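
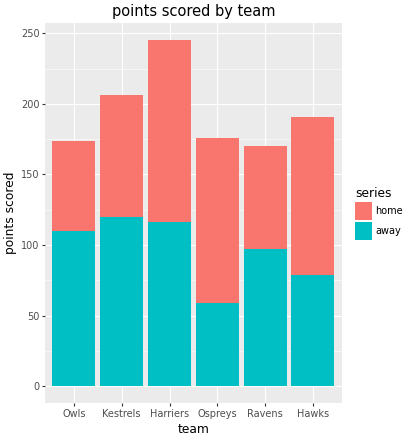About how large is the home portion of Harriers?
home top ≈ 250, bottom ≈ 125; segment ≈ 125.

≈ 125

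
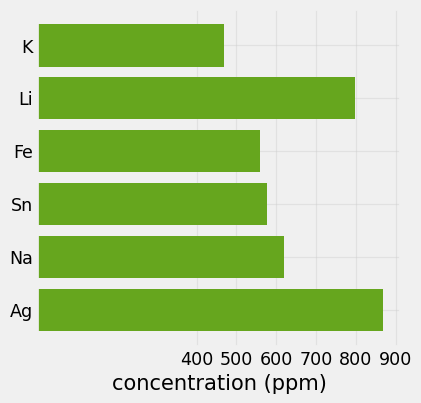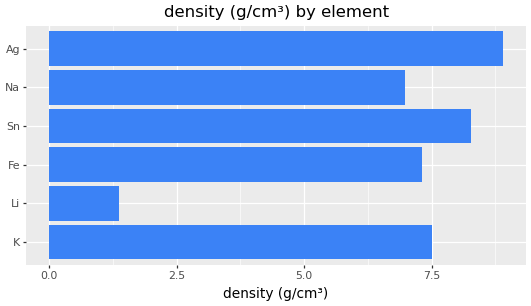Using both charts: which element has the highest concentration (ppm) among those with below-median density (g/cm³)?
Li

Chart 2 median density (g/cm³) ≈ 7; below-median elements: Li, Fe, Na. Among those, Li has the highest concentration (ppm) (≈ 800).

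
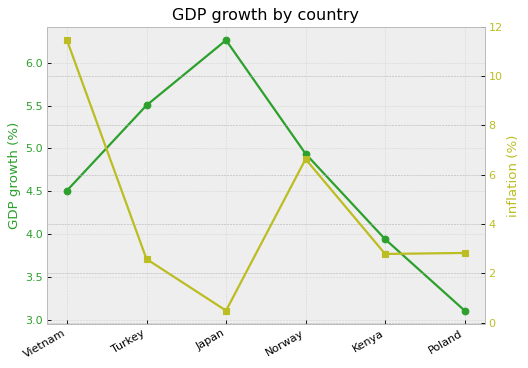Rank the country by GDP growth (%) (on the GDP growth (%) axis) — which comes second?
Turkey

Top 3 (on the GDP growth (%) axis): Japan ≈ 6.5, Turkey ≈ 5.5, Norway ≈ 5.0.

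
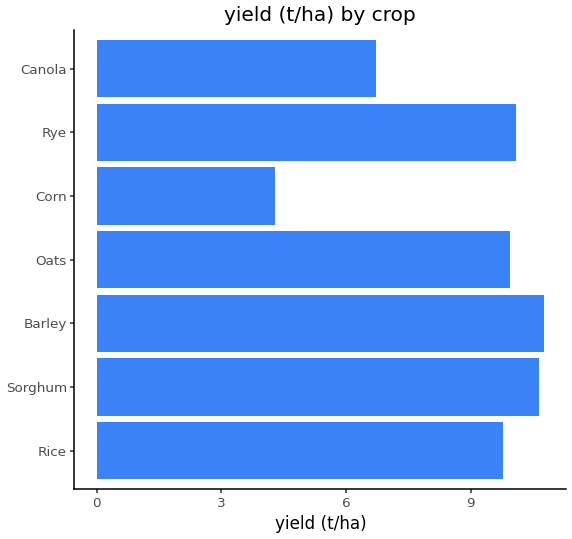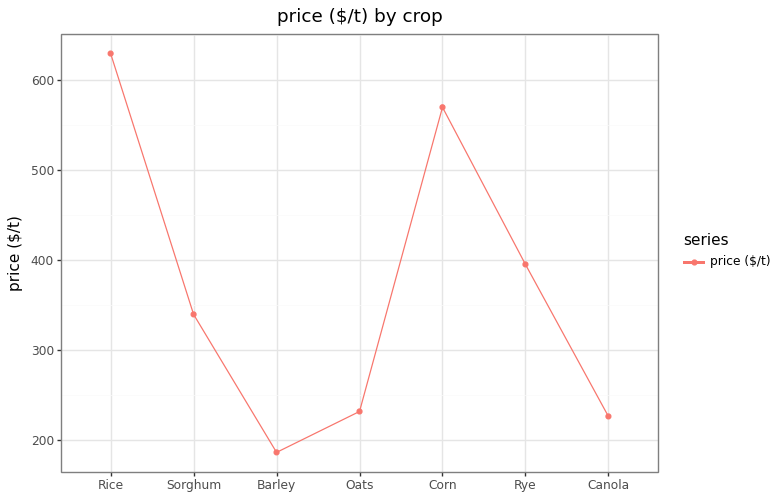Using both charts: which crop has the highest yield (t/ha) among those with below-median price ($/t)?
Chart 2 median price ($/t) ≈ 300; below-median crops: Barley, Oats, Canola. Among those, Barley has the highest yield (t/ha) (≈ 11).

Barley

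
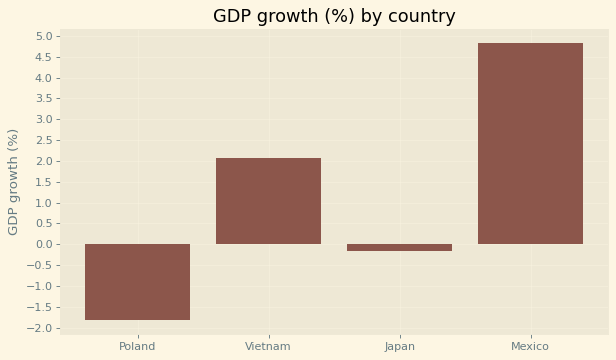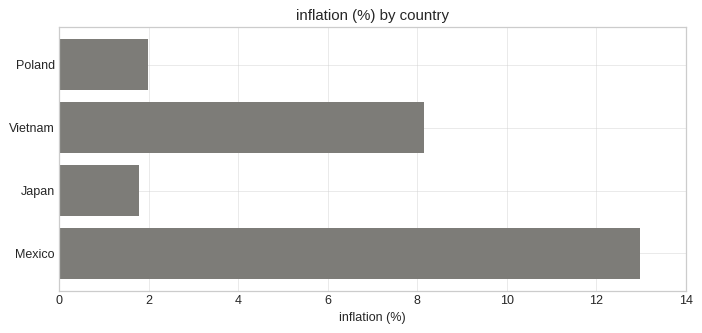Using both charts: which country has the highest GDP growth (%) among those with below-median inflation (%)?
Japan

Chart 2 median inflation (%) ≈ 6; below-median countries: Poland, Japan. Among those, Japan has the highest GDP growth (%) (≈ 0).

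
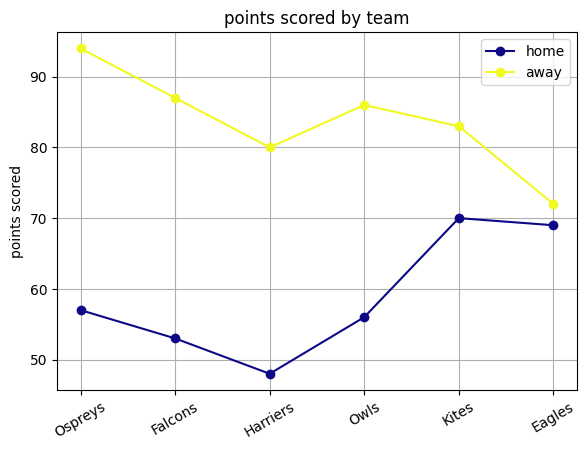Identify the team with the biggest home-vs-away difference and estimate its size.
Ospreys, ≈ 40

Ospreys: home ≈ 55, away ≈ 95 → gap ≈ 40. Next-largest (Falcons) is only ≈ 30.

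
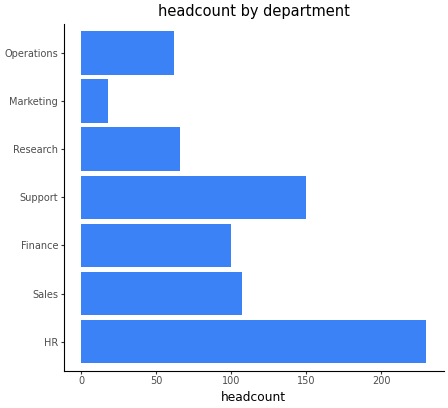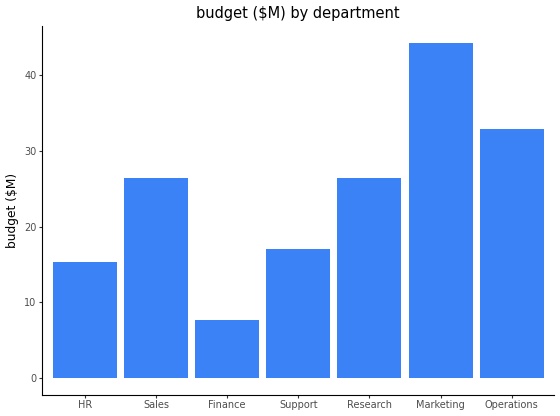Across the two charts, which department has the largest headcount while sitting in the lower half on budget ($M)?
Chart 2 median budget ($M) ≈ 25; below-median departments: HR, Finance, Support. Among those, HR has the highest headcount (≈ 225).

HR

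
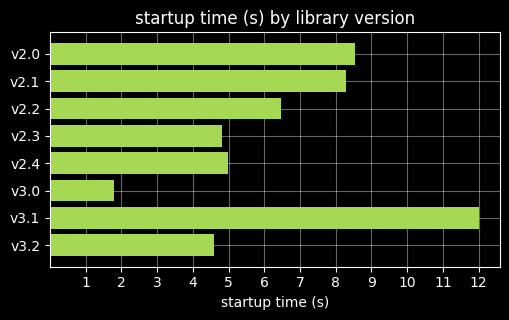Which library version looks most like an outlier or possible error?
v3.1

v3.1 ≈ 12; the rest sit between ≈ 2 and ≈ 9.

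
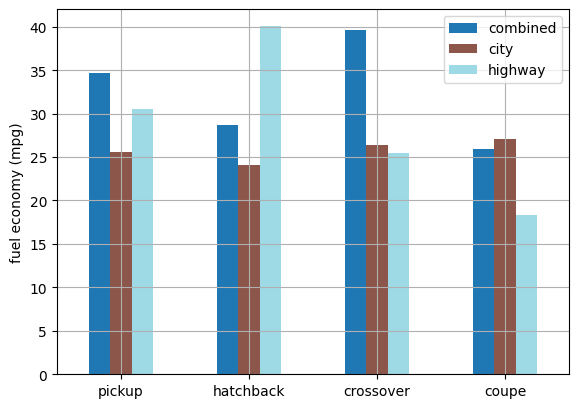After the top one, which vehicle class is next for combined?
pickup

Top 3 for combined: crossover ≈ 40, pickup ≈ 35, hatchback ≈ 30.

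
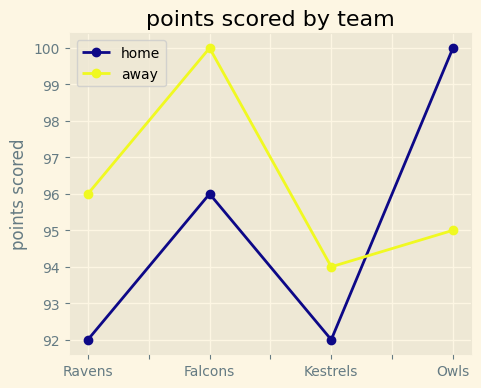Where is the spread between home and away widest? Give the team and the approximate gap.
Owls: home ≈ 100, away ≈ 95 → gap ≈ 5. Next-largest (Falcons) is only ≈ 4.

Owls, ≈ 5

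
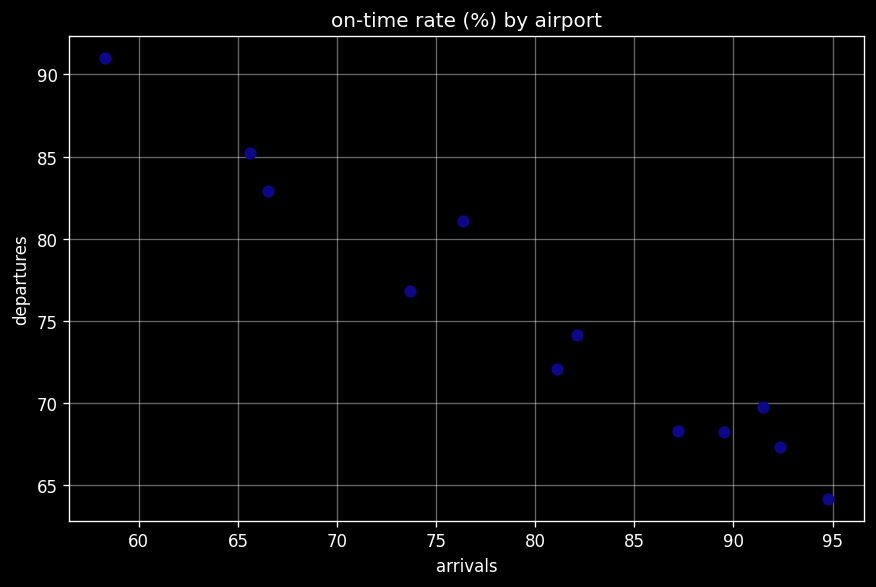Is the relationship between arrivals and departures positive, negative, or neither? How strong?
Points are negatively correlated; strong (|r| ≈ 1.0).

negative, strong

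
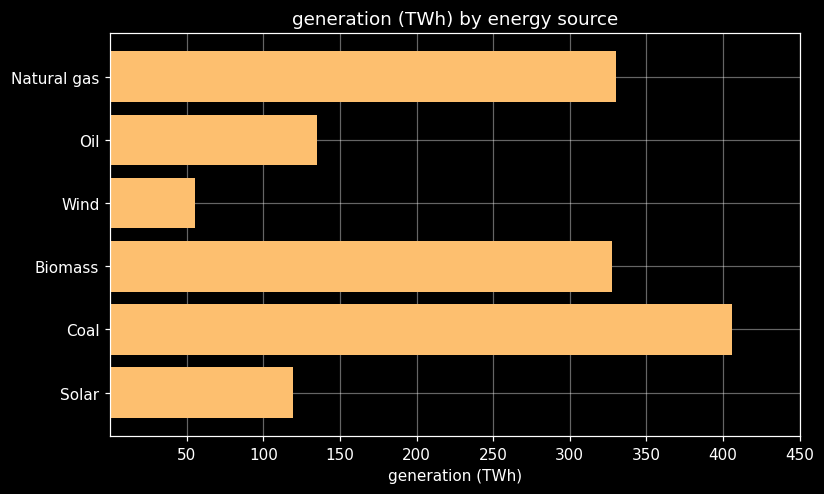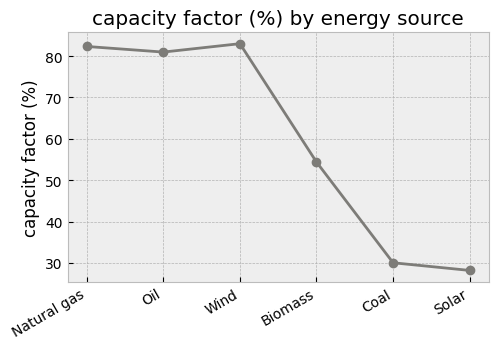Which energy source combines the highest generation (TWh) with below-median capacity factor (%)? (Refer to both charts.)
Coal

Chart 2 median capacity factor (%) ≈ 70; below-median energy sources: Biomass, Coal, Solar. Among those, Coal has the highest generation (TWh) (≈ 400).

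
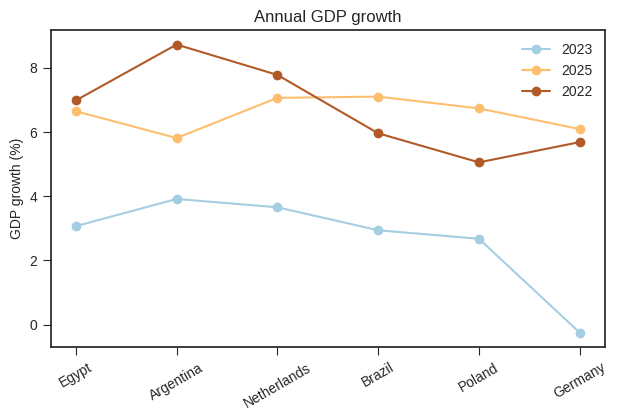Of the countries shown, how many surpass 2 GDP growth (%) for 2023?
Above 2: Egypt, Argentina, Netherlands, Brazil, Poland.

5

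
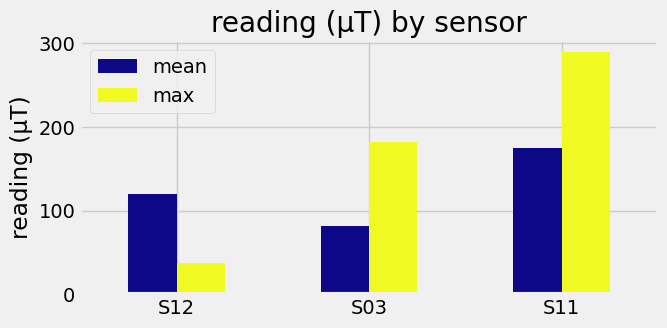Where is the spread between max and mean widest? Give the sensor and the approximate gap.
S11: max ≈ 300, mean ≈ 175 → gap ≈ 125. Next-largest (S03) is only ≈ 100.

S11, ≈ 125 µT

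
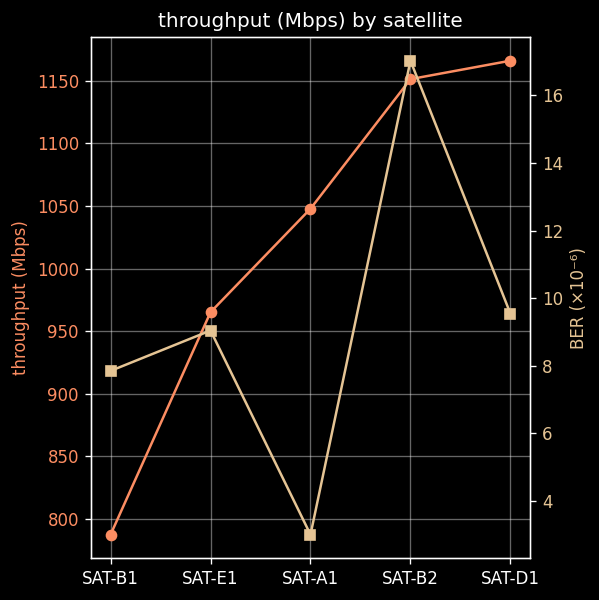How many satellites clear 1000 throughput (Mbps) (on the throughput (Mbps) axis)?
Above 1000: SAT-A1, SAT-B2, SAT-D1.

3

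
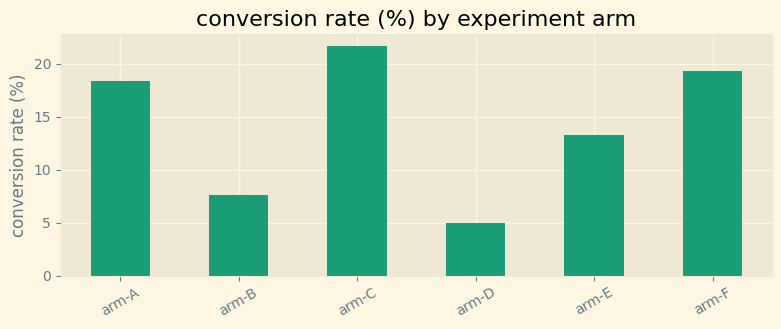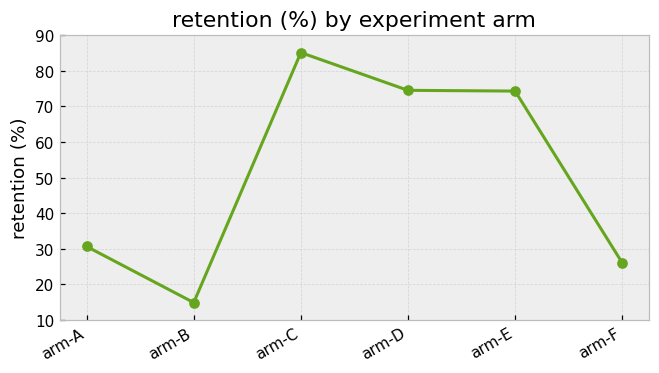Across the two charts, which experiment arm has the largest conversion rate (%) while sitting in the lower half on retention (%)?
Chart 2 median retention (%) ≈ 50; below-median experiment arms: arm-A, arm-B, arm-F. Among those, arm-F has the highest conversion rate (%) (≈ 20).

arm-F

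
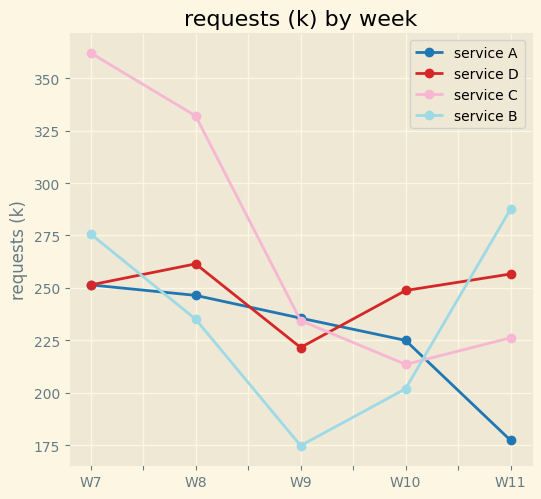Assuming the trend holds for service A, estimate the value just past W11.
≈ 150

Last three: 240, 220, 180 → slope ≈ -30/step → next ≈ 150.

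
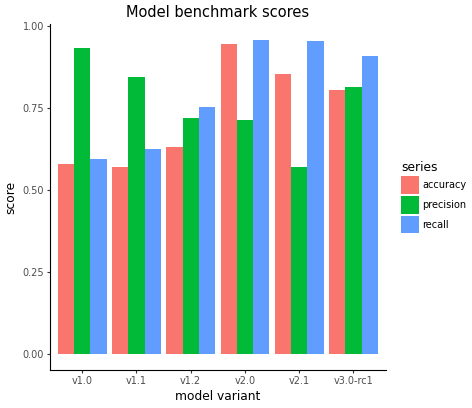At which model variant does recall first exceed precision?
v1.1: recall ≈ 0.6 vs precision ≈ 0.8 (not yet); v1.2: recall ≈ 0.8 vs precision ≈ 0.7 (first crossover).

v1.2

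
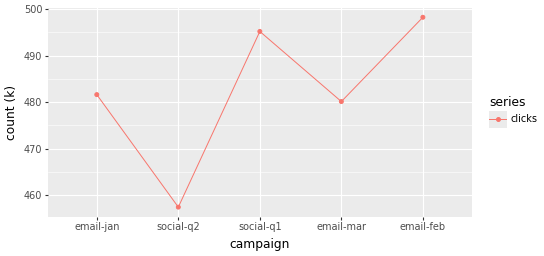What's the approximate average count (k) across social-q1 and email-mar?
≈ 488

(495 + 480) / 2 ≈ 488.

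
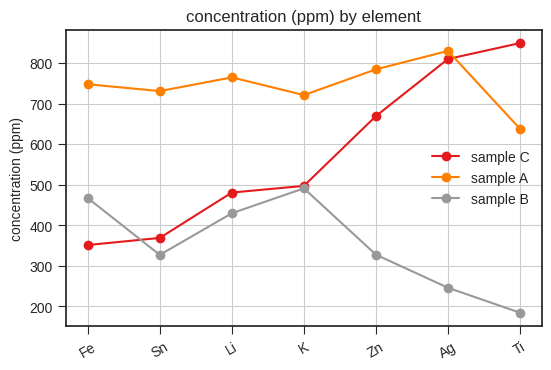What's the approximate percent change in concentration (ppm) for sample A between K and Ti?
K ≈ 700, Ti ≈ 600; (600 − 700) / 700 ≈ -14.3%.

≈ -14.3%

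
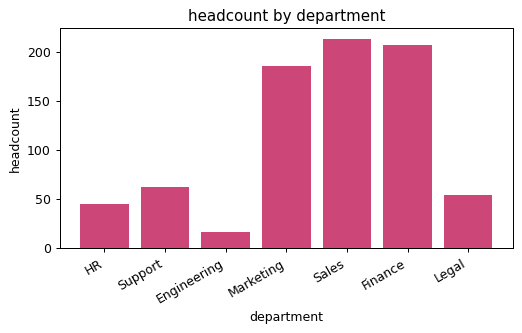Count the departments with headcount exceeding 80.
3

Above 80: Marketing, Sales, Finance.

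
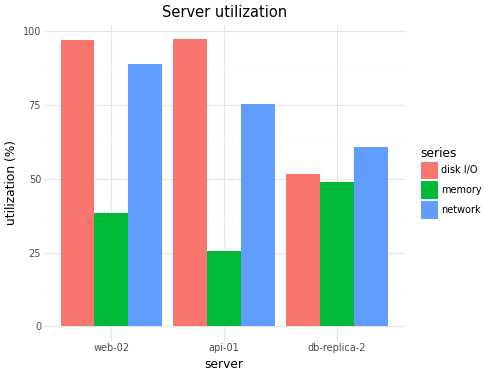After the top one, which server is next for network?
api-01

Top 3 for network: web-02 ≈ 90, api-01 ≈ 80, db-replica-2 ≈ 60.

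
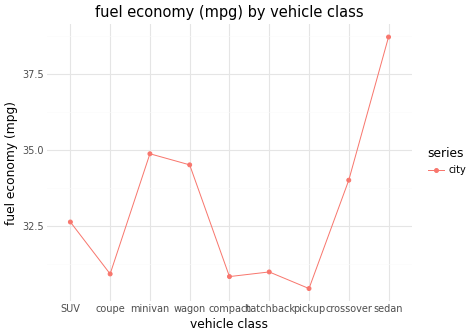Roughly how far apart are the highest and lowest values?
≈ 9

Max sedan ≈ 39, min pickup ≈ 30; range ≈ 9.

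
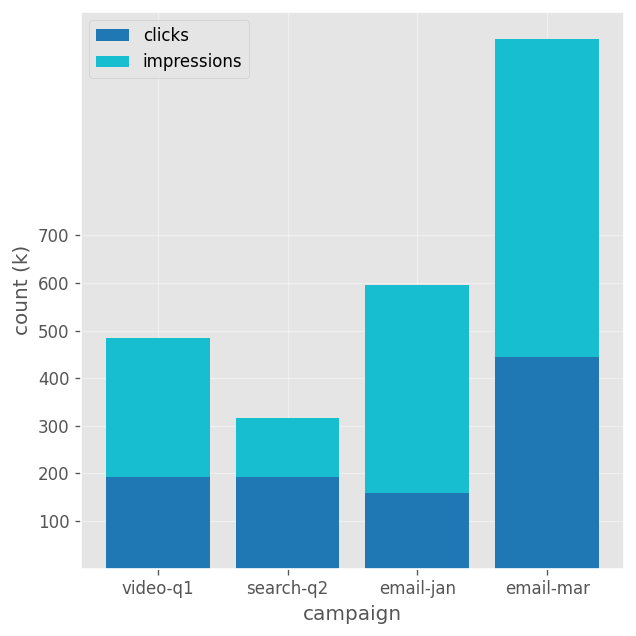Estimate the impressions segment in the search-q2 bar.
impressions top ≈ 300, bottom ≈ 200; segment ≈ 100.

≈ 100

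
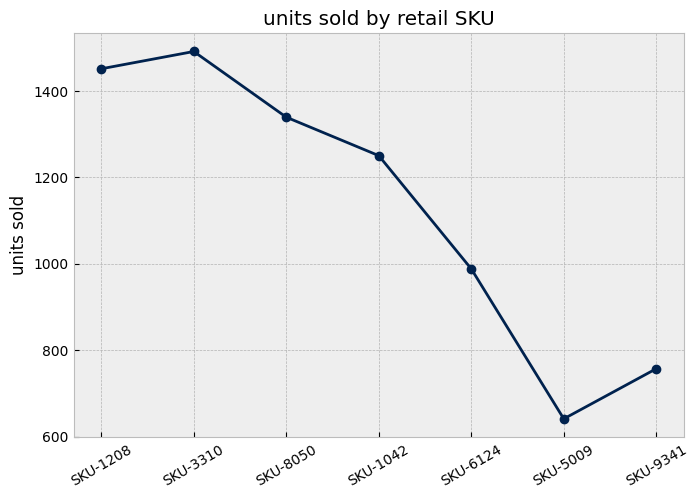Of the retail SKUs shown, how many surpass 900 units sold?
5

Above 900: SKU-1208, SKU-3310, SKU-8050, SKU-1042, SKU-6124.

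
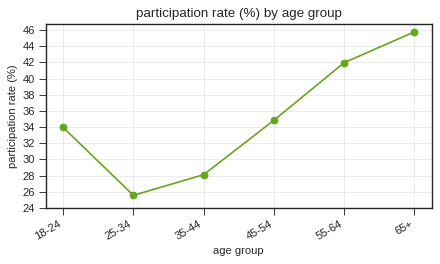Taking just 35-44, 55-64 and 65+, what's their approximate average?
(28 + 42 + 46) / 3 ≈ 39.

≈ 39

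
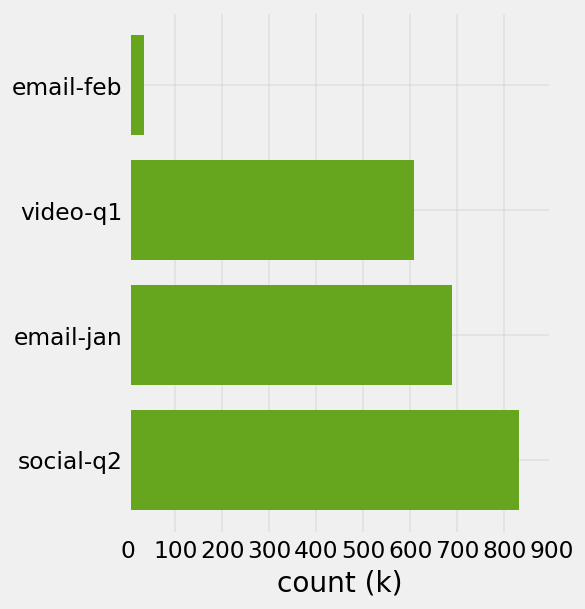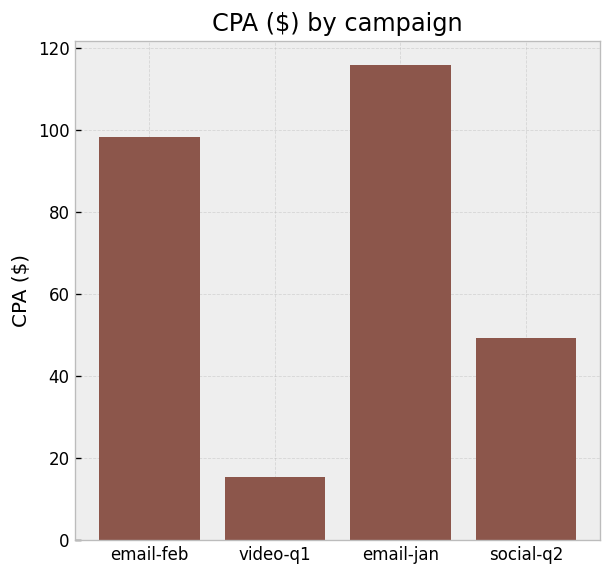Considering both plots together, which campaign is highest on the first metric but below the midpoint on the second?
Chart 2 median CPA ($) ≈ 80; below-median campaigns: video-q1, social-q2. Among those, social-q2 has the highest count (k) (≈ 800).

social-q2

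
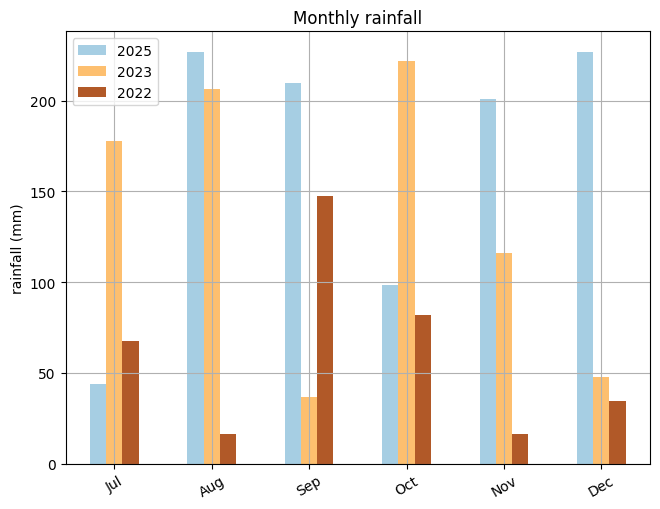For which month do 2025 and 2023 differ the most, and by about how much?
Dec, ≈ 180 mm

Dec: 2025 ≈ 220, 2023 ≈ 40 → gap ≈ 180. Next-largest (Sep) is only ≈ 160.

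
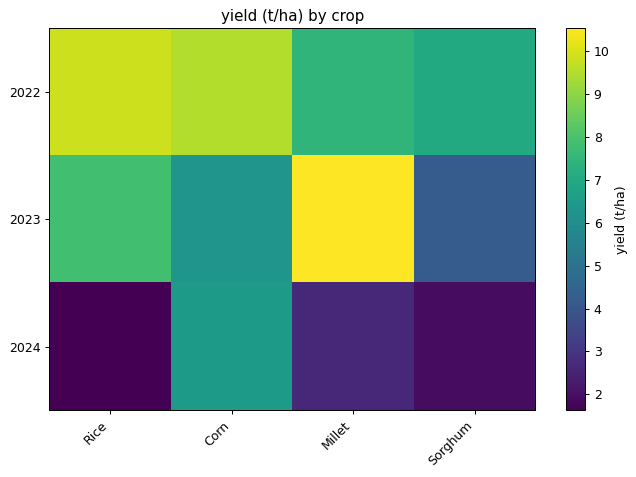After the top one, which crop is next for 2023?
Rice

Top 3 for 2023: Millet ≈ 11, Rice ≈ 8, Corn ≈ 6.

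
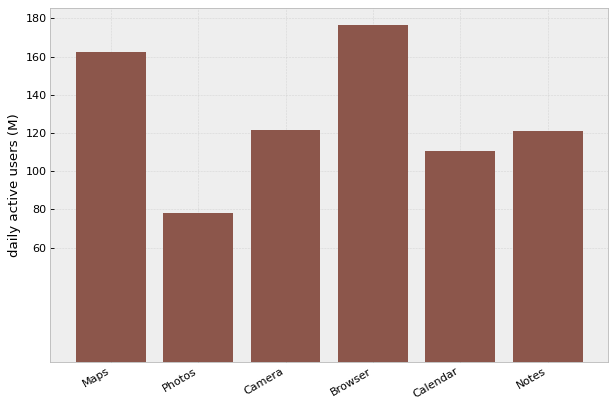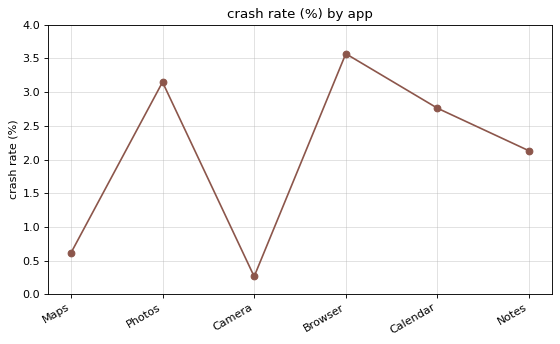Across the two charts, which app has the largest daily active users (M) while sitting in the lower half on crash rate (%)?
Chart 2 median crash rate (%) ≈ 2.5; below-median apps: Maps, Camera, Notes. Among those, Maps has the highest daily active users (M) (≈ 160).

Maps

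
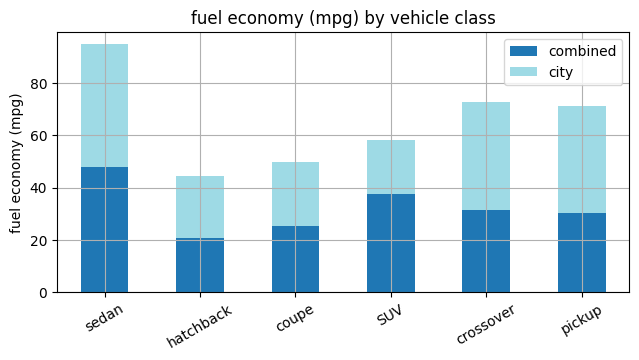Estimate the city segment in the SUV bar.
≈ 20

city top ≈ 60, bottom ≈ 40; segment ≈ 20.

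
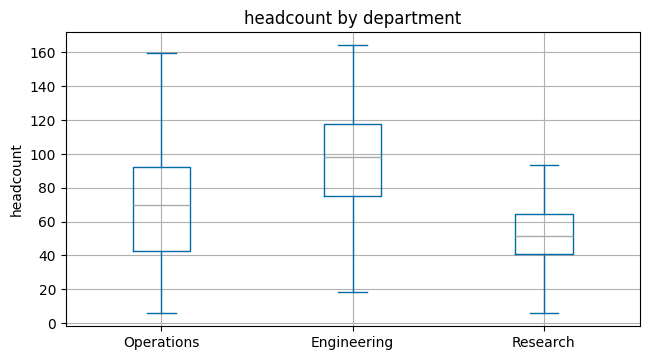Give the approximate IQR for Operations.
≈ 45

Q3 ≈ 90, Q1 ≈ 45; IQR ≈ 45.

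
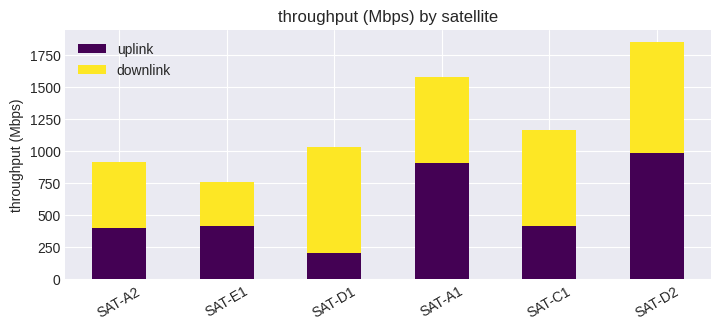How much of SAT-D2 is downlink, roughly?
downlink top ≈ 1800, bottom ≈ 1000; segment ≈ 800.

≈ 800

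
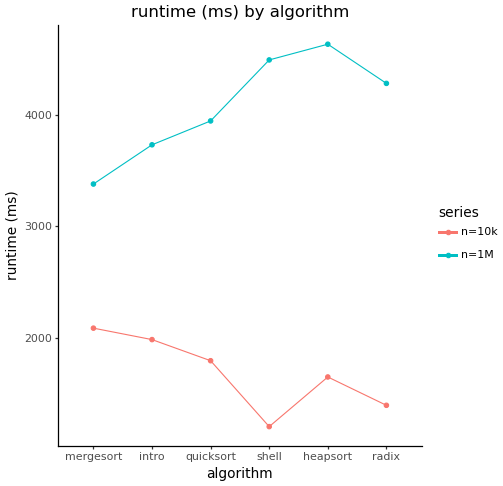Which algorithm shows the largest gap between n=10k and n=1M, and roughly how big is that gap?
shell, ≈ 3500 ms

shell: n=10k ≈ 1000, n=1M ≈ 4500 → gap ≈ 3500. Next-largest (heapsort) is only ≈ 3000.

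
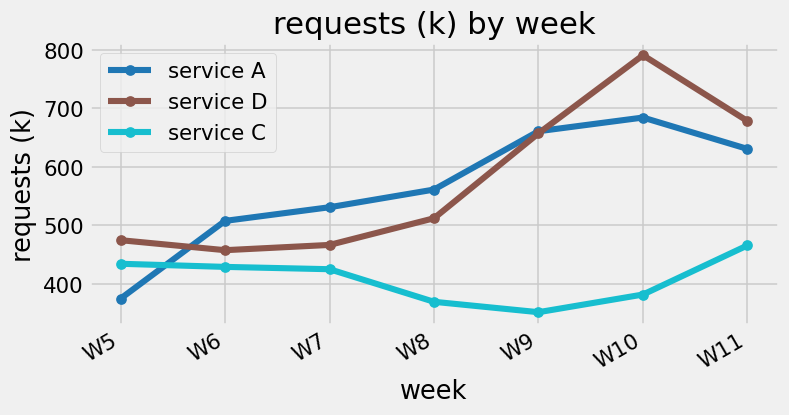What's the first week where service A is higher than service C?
W5: service A ≈ 350 vs service C ≈ 450 (not yet); W6: service A ≈ 500 vs service C ≈ 450 (first crossover).

W6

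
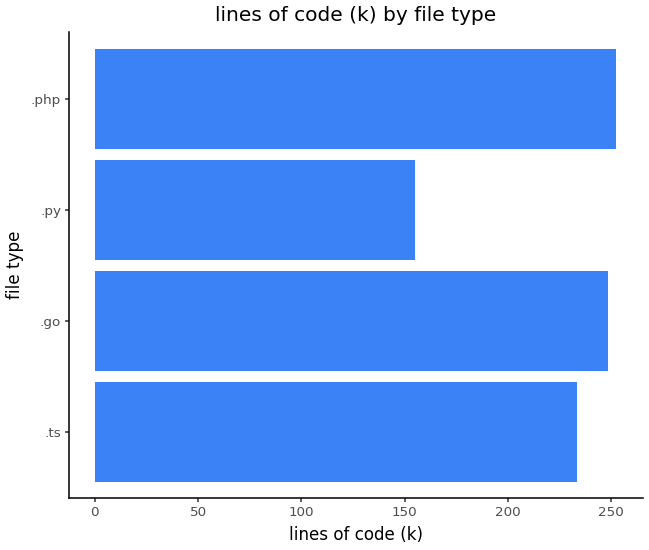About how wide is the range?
Max .php ≈ 250, min .py ≈ 150; range ≈ 100.

≈ 100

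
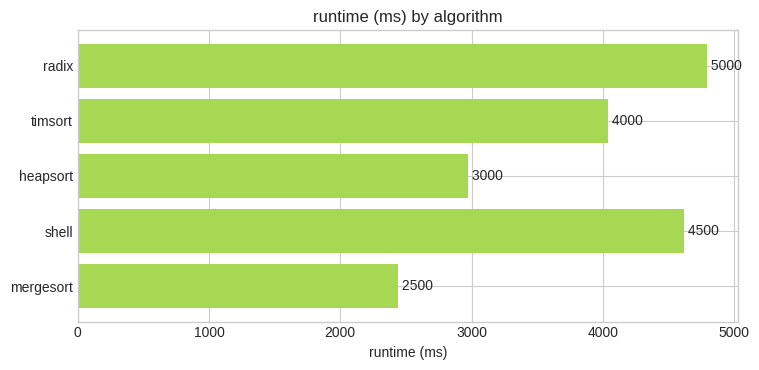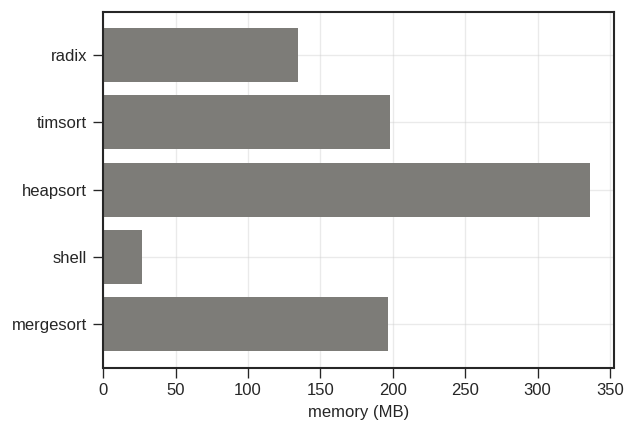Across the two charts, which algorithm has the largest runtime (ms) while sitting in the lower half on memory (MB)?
radix

Chart 2 median memory (MB) ≈ 200; below-median algorithms: radix, shell. Among those, radix has the highest runtime (ms) (≈ 5000).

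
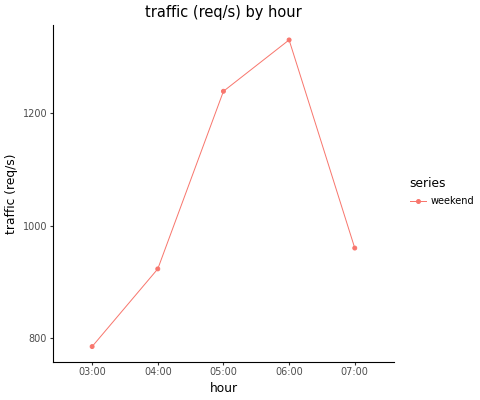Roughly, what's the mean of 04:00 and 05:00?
(900 + 1250) / 2 ≈ 1075.

≈ 1075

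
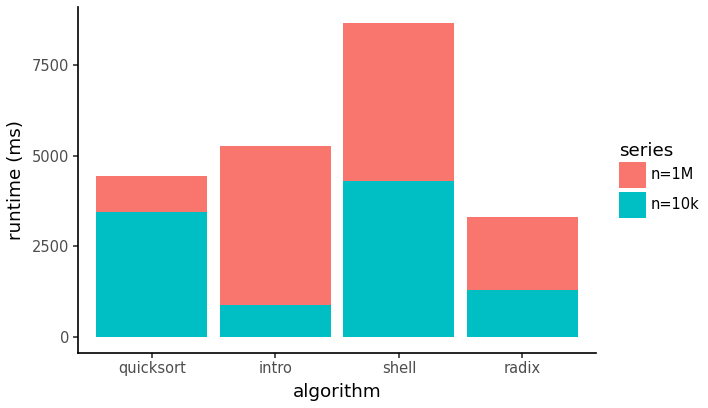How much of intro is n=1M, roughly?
≈ 4000

n=1M top ≈ 5000, bottom ≈ 1000; segment ≈ 4000.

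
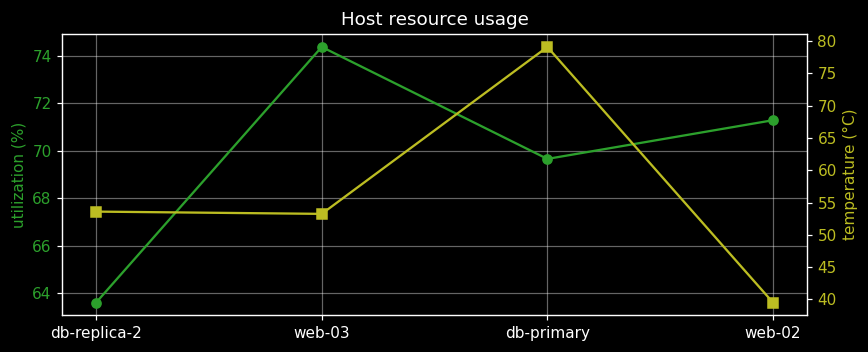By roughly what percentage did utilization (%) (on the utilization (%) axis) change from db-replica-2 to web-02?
db-replica-2 ≈ 64, web-02 ≈ 71; (71 − 64) / 64 ≈ +10.9%.

≈ +10.9%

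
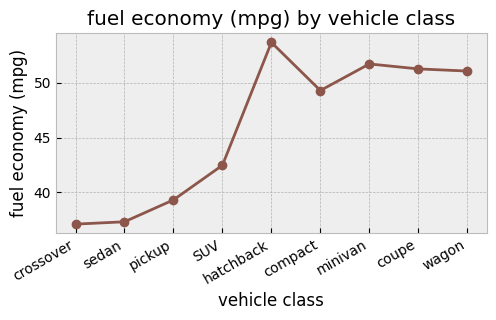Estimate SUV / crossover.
SUV ≈ 42, crossover ≈ 38; 42/38 ≈ 1.11.

≈ 1.11×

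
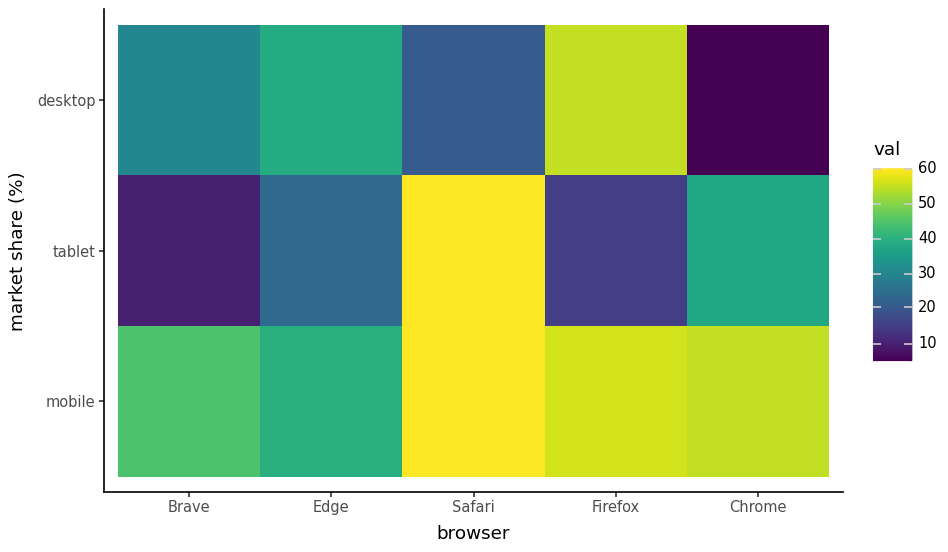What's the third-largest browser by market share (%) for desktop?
Brave

Top 4 for desktop: Firefox ≈ 55, Edge ≈ 40, Brave ≈ 30, Safari ≈ 20.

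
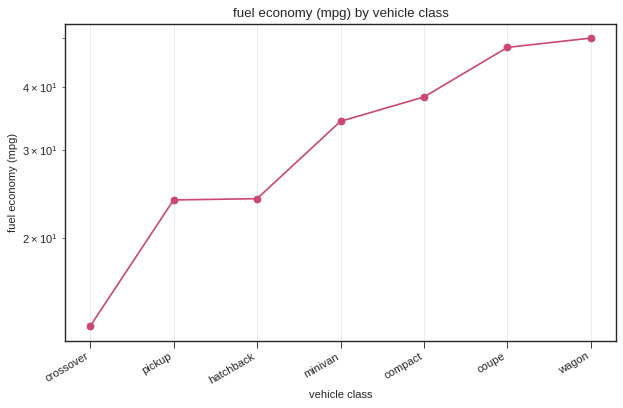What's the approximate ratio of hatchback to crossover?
hatchback ≈ 25, crossover ≈ 15; 25/15 ≈ 1.67.

≈ 1.67×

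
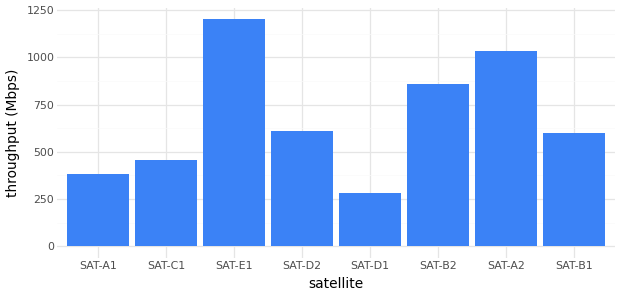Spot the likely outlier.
SAT-E1 ≈ 1200; the rest sit between ≈ 300 and ≈ 1000.

SAT-E1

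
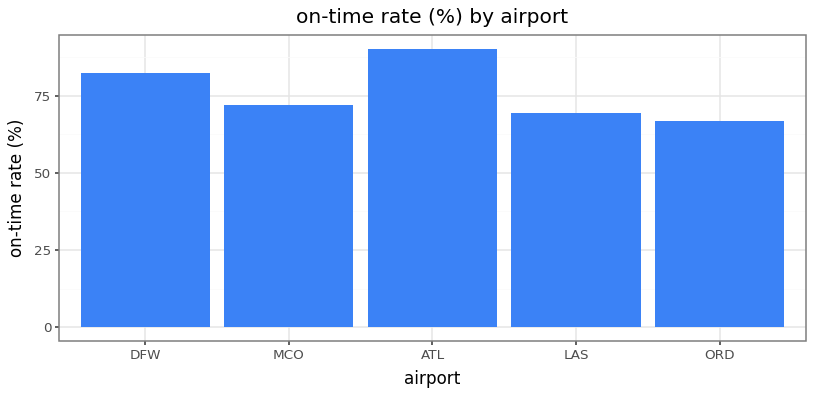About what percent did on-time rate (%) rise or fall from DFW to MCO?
≈ -12.5%

DFW ≈ 80, MCO ≈ 70; (70 − 80) / 80 ≈ -12.5%.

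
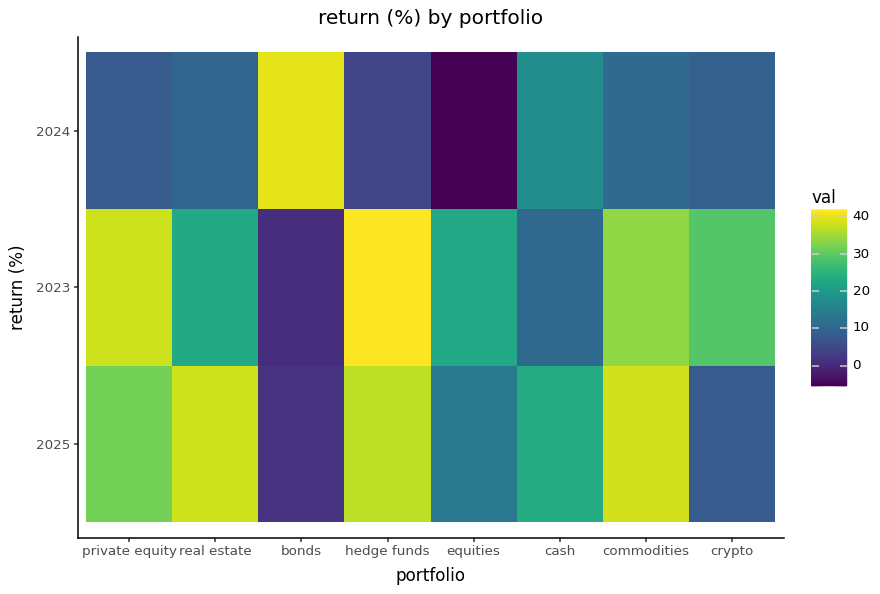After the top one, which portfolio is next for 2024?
cash

Top 3 for 2024: bonds ≈ 40, cash ≈ 20, commodities ≈ 10.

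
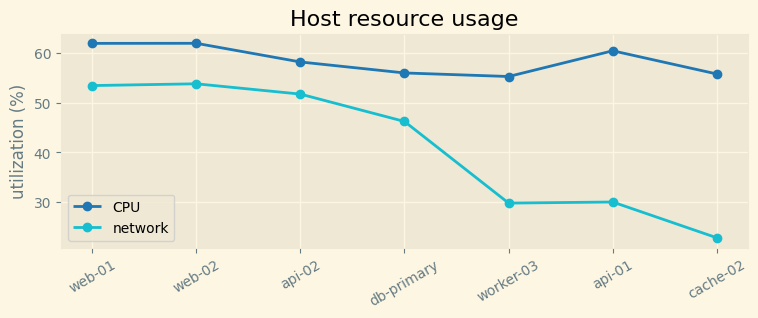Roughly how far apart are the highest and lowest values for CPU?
≈ 5

Max web-02 ≈ 60, min worker-03 ≈ 55; range ≈ 5.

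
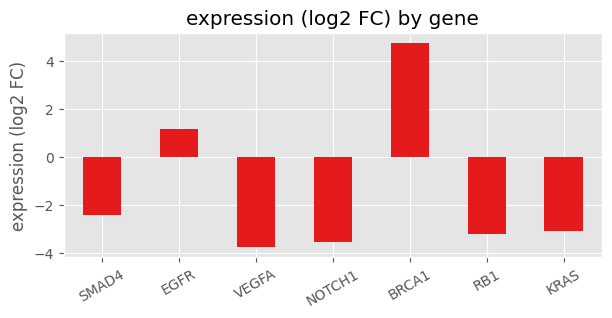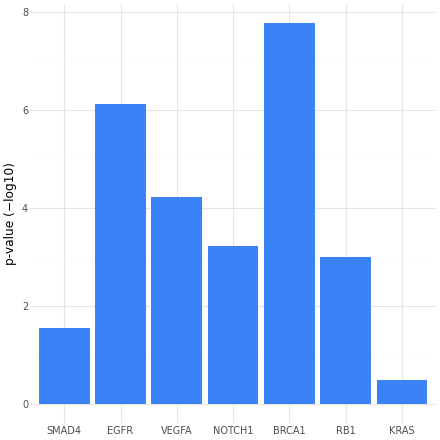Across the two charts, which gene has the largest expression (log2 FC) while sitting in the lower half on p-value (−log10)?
SMAD4

Chart 2 median p-value (−log10) ≈ 3; below-median genes: SMAD4, RB1, KRAS. Among those, SMAD4 has the highest expression (log2 FC) (≈ -2.5).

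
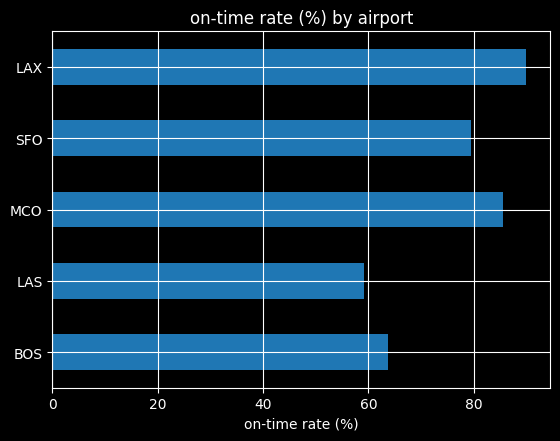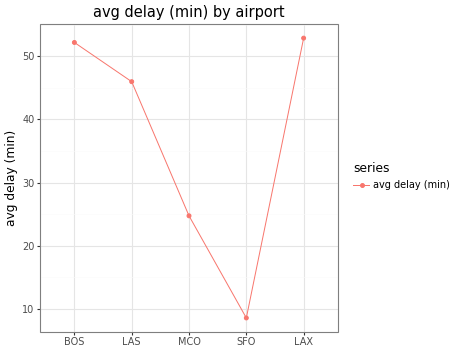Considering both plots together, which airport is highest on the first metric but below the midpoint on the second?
MCO

Chart 2 median avg delay (min) ≈ 45; below-median airports: MCO, SFO. Among those, MCO has the highest on-time rate (%) (≈ 90).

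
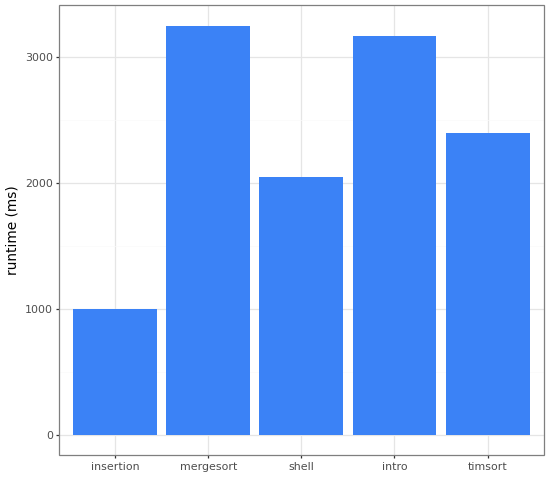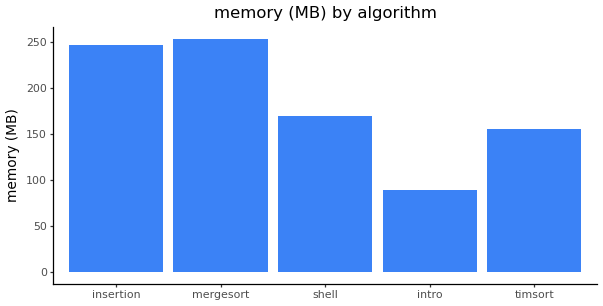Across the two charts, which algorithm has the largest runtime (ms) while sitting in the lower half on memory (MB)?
intro

Chart 2 median memory (MB) ≈ 175; below-median algorithms: intro, timsort. Among those, intro has the highest runtime (ms) (≈ 3000).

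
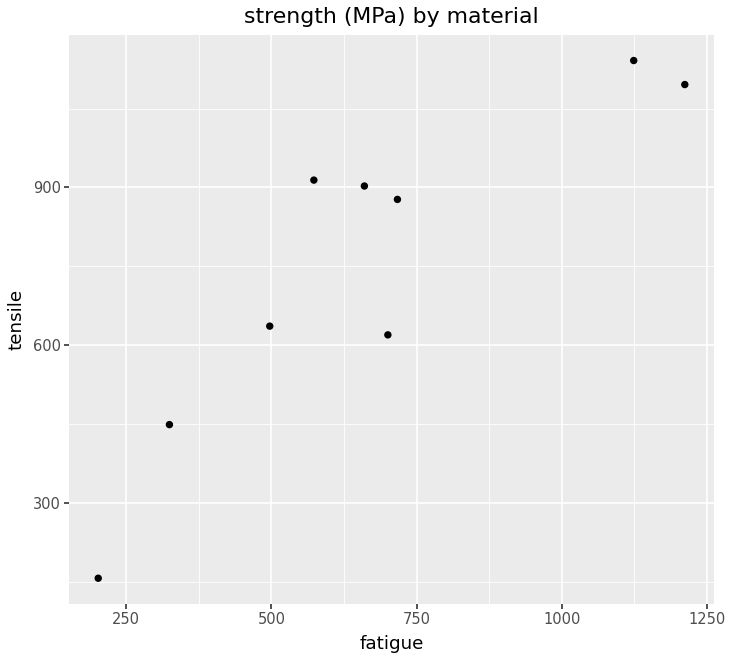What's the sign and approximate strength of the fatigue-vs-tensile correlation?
Points are positively correlated; strong (|r| ≈ 0.9).

positive, strong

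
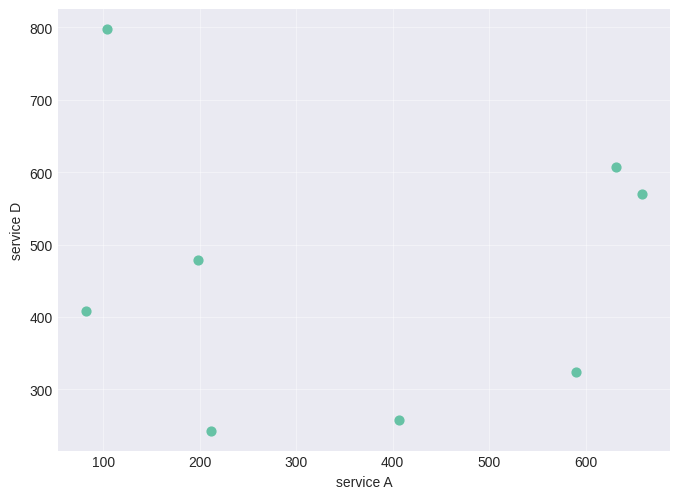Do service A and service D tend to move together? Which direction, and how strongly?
no clear correlation

Points are roughly uncorrelated; weak (|r| ≈ 0.0).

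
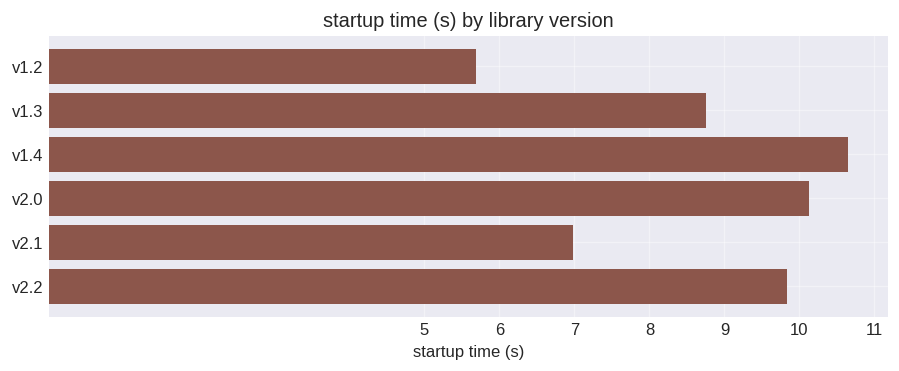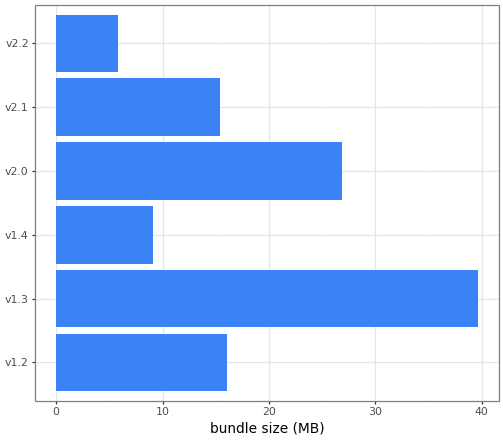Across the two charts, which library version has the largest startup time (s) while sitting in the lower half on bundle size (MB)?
Chart 2 median bundle size (MB) ≈ 15; below-median library versions: v1.4, v2.1, v2.2. Among those, v1.4 has the highest startup time (s) (≈ 11).

v1.4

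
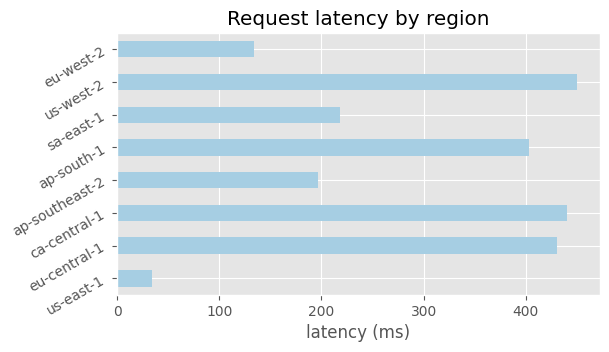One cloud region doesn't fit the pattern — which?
us-east-1 ≈ 50; the rest sit between ≈ 150 and ≈ 450.

us-east-1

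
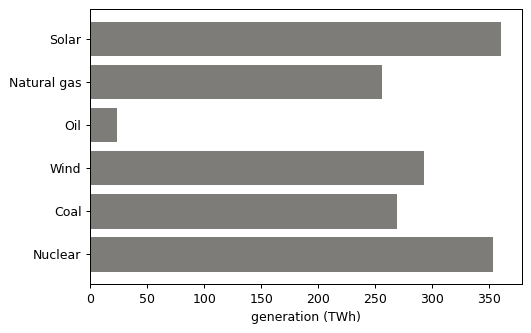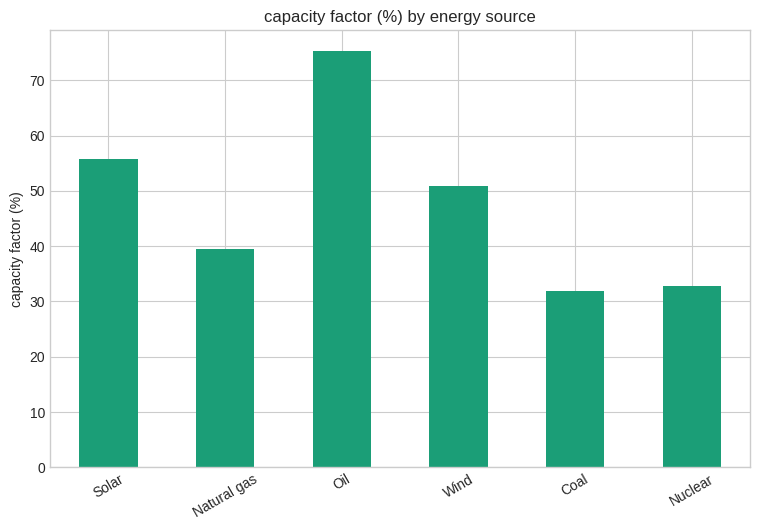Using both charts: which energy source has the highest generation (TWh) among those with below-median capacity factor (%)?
Chart 2 median capacity factor (%) ≈ 50; below-median energy sources: Natural gas, Coal, Nuclear. Among those, Nuclear has the highest generation (TWh) (≈ 350).

Nuclear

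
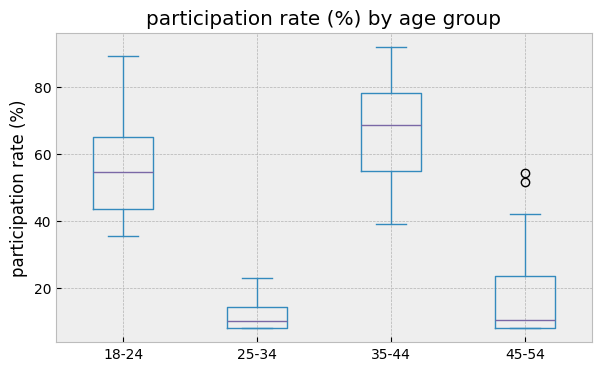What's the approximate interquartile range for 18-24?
Q3 ≈ 65, Q1 ≈ 45; IQR ≈ 20.

≈ 20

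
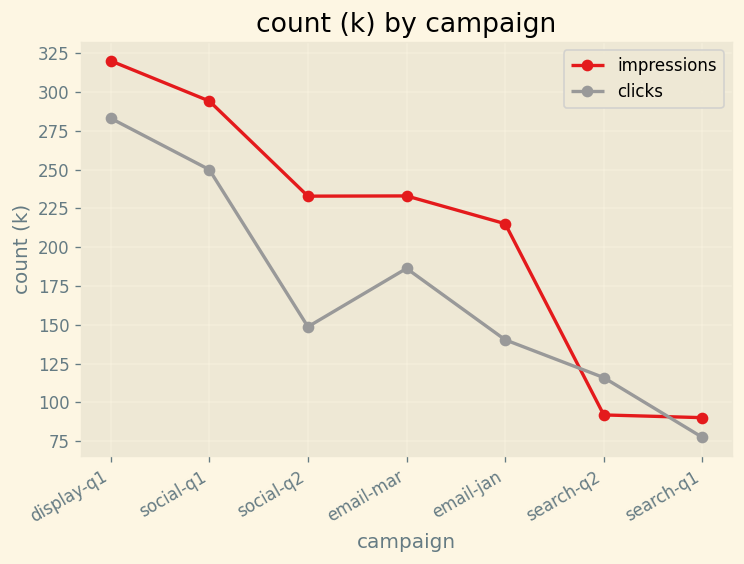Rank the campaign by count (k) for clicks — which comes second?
Top 3 for clicks: display-q1 ≈ 275, social-q1 ≈ 250, email-mar ≈ 175.

social-q1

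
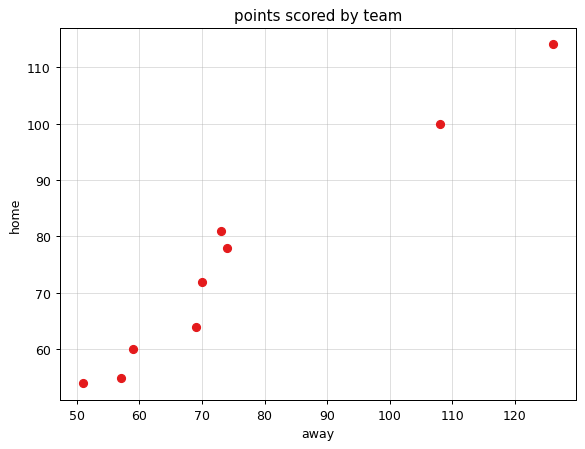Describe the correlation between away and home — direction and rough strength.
positive, strong

Points are positively correlated; strong (|r| ≈ 1.0).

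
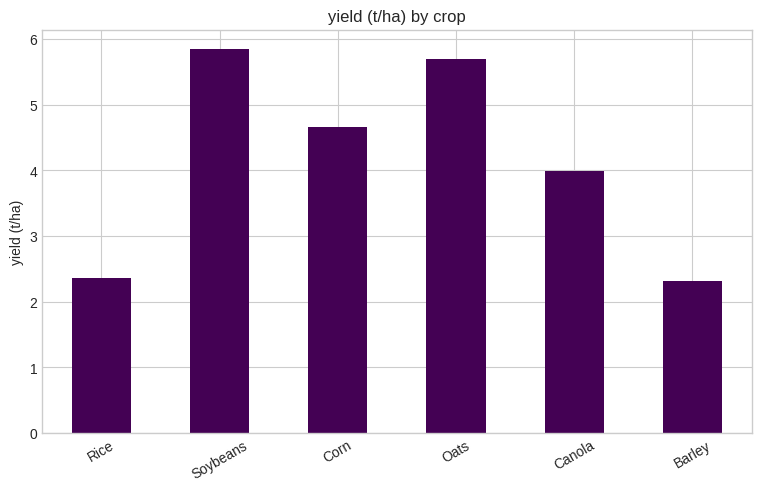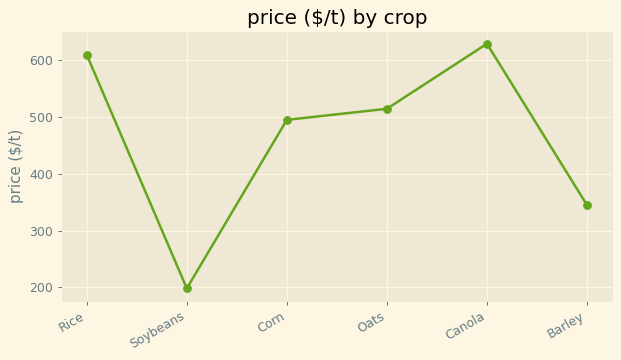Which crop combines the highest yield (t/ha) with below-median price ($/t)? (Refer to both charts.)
Chart 2 median price ($/t) ≈ 500; below-median crops: Soybeans, Corn, Barley. Among those, Soybeans has the highest yield (t/ha) (≈ 6).

Soybeans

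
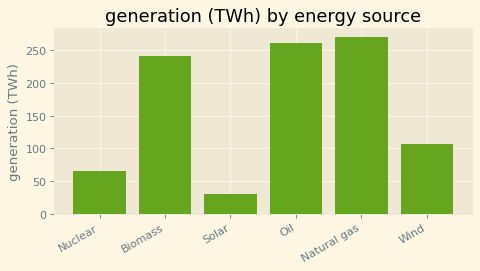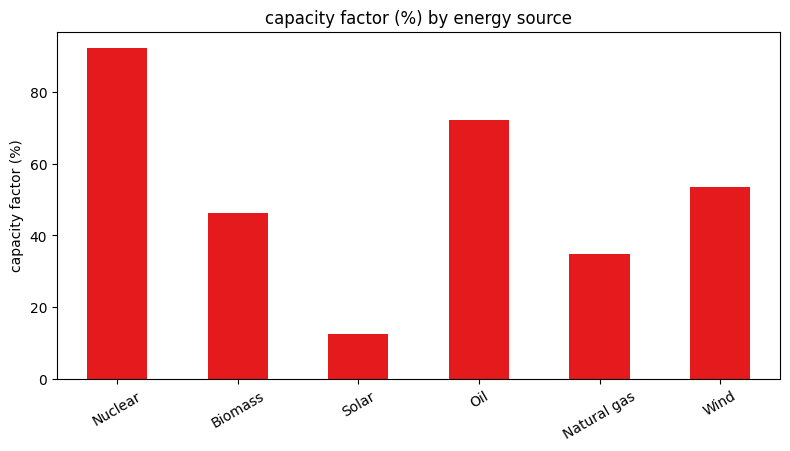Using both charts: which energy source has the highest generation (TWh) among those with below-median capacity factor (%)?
Chart 2 median capacity factor (%) ≈ 50; below-median energy sources: Biomass, Solar, Natural gas. Among those, Natural gas has the highest generation (TWh) (≈ 275).

Natural gas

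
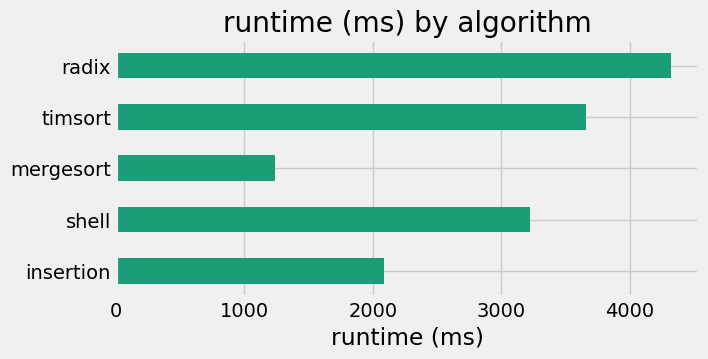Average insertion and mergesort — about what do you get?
≈ 1500

(2000 + 1000) / 2 ≈ 1500.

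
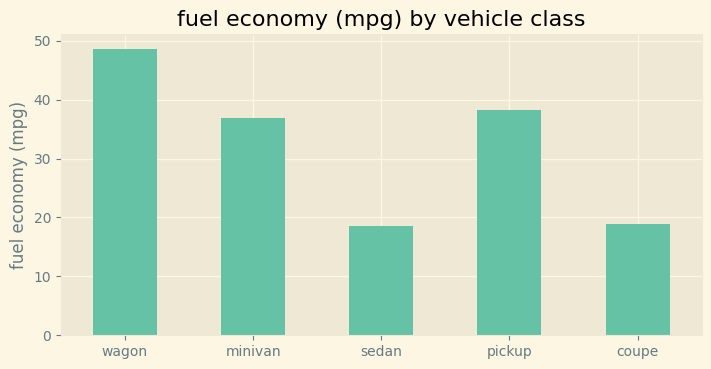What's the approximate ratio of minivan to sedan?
≈ 1.75×

minivan ≈ 35, sedan ≈ 20; 35/20 ≈ 1.75.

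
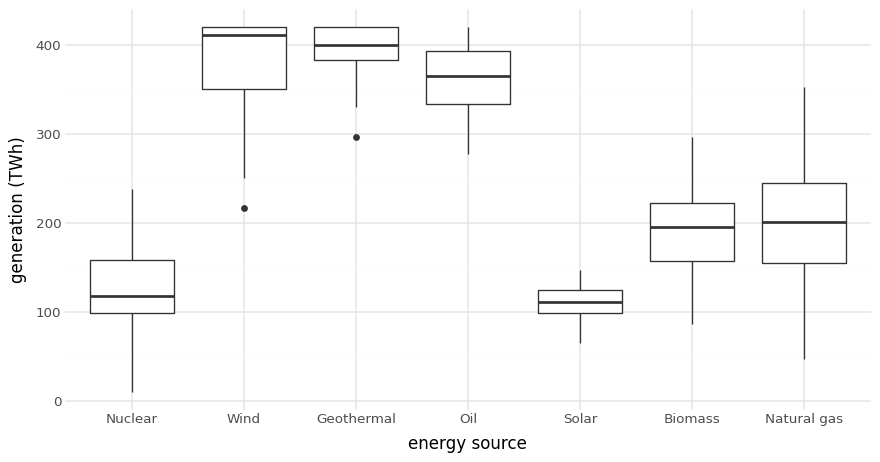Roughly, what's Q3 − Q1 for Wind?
Q3 ≈ 425, Q1 ≈ 350; IQR ≈ 75.

≈ 75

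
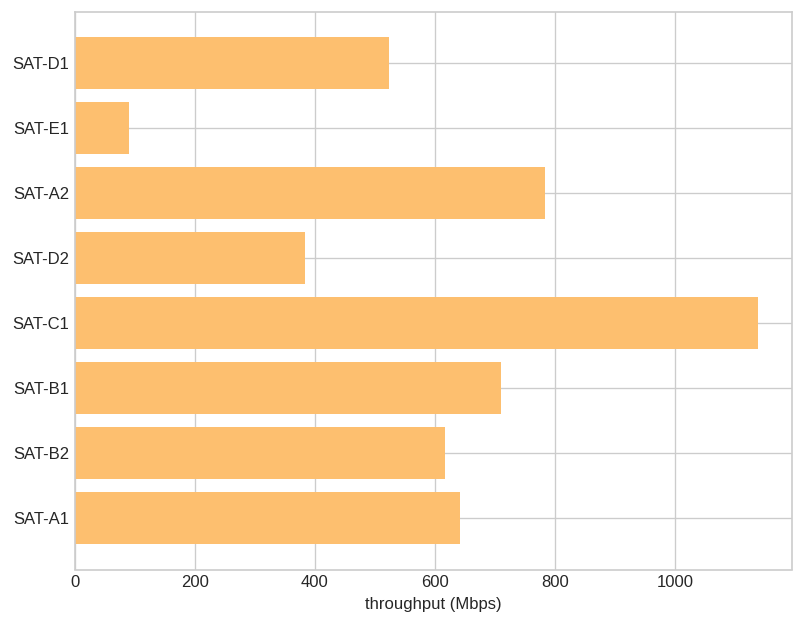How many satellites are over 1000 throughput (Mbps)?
1

Above 1000: SAT-C1.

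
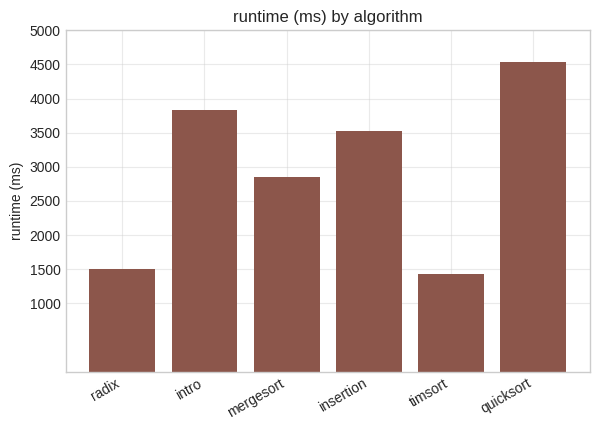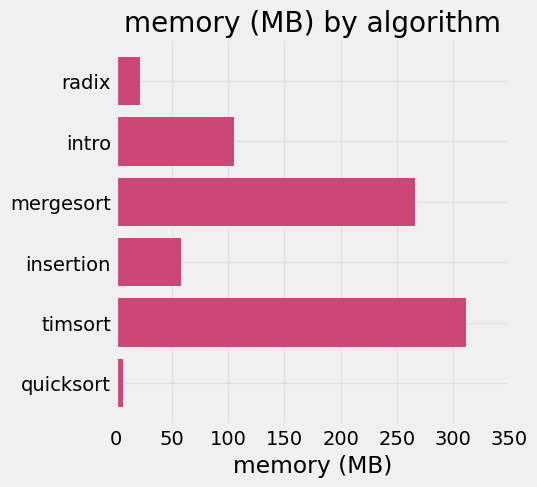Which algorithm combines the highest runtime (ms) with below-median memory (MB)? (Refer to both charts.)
Chart 2 median memory (MB) ≈ 100; below-median algorithms: radix, insertion, quicksort. Among those, quicksort has the highest runtime (ms) (≈ 4500).

quicksort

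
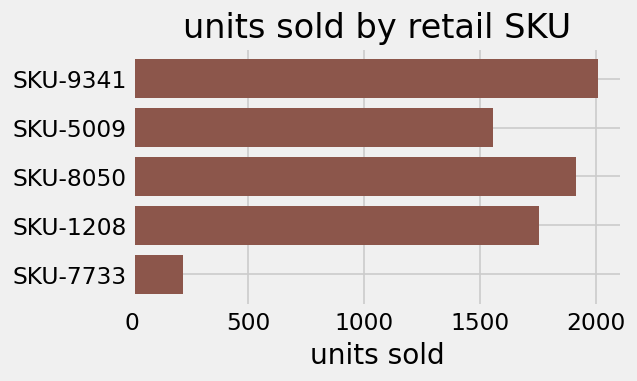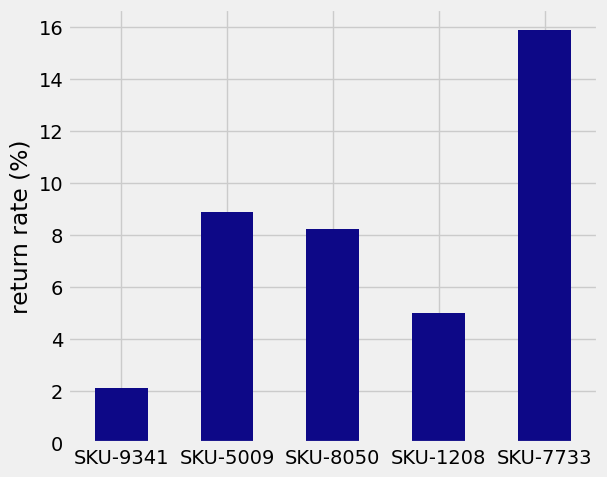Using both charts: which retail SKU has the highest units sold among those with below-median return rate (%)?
SKU-9341

Chart 2 median return rate (%) ≈ 8; below-median retail SKUs: SKU-9341, SKU-1208. Among those, SKU-9341 has the highest units sold (≈ 2000).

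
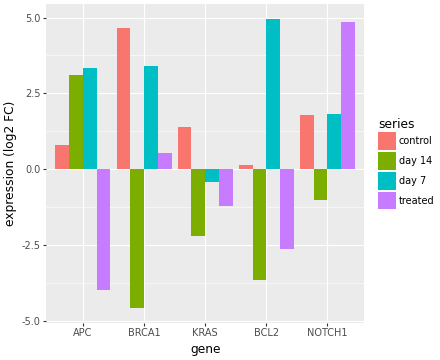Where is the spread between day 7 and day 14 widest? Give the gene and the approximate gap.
BCL2, ≈ 9 log2 FC

BCL2: day 7 ≈ 5, day 14 ≈ -4 → gap ≈ 9. Next-largest (BRCA1) is only ≈ 8.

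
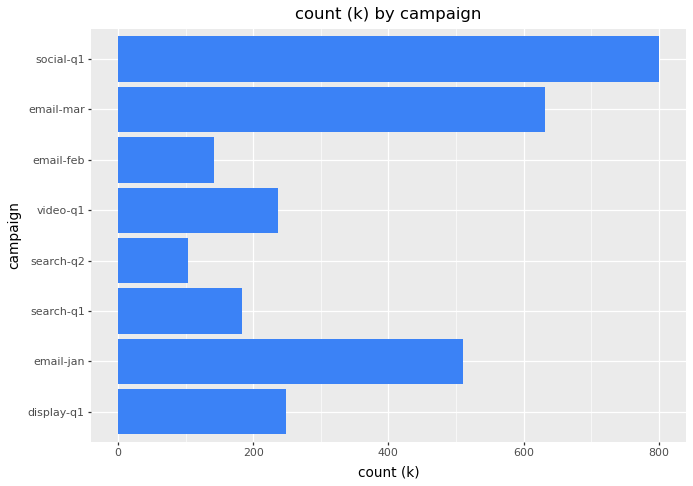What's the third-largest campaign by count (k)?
email-jan

Top 4: social-q1 ≈ 800, email-mar ≈ 600, email-jan ≈ 500, display-q1 ≈ 200.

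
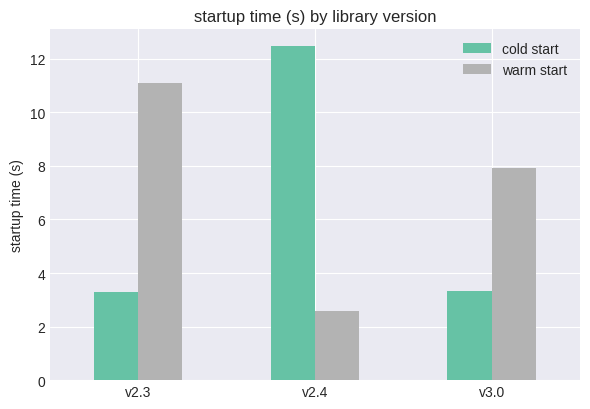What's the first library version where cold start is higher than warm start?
v2.3: cold start ≈ 4 vs warm start ≈ 12 (not yet); v2.4: cold start ≈ 12 vs warm start ≈ 2 (first crossover).

v2.4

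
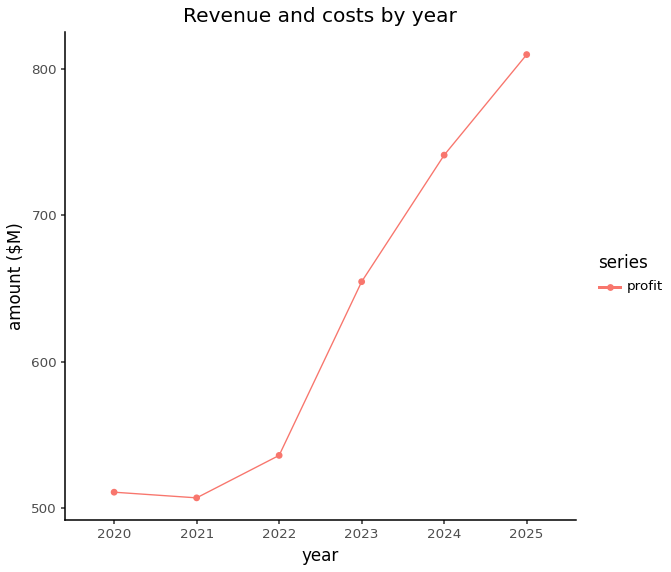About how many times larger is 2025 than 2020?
≈ 1.6×

2025 ≈ 800, 2020 ≈ 500; 800/500 ≈ 1.6.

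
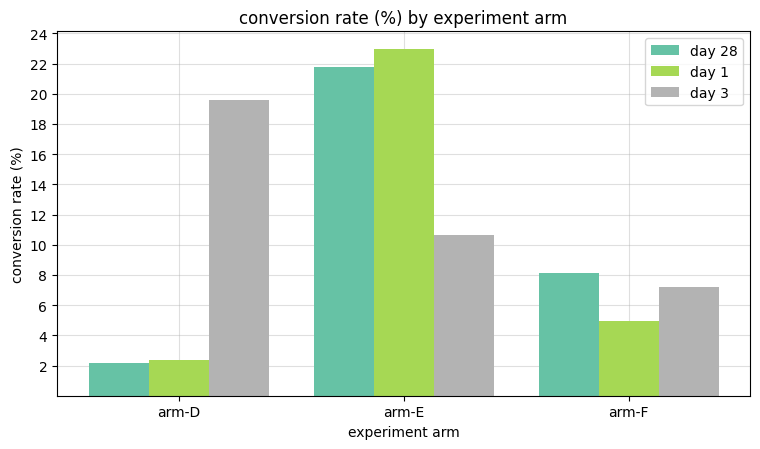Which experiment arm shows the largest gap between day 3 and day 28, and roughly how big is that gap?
arm-D, ≈ 18 %

arm-D: day 3 ≈ 20, day 28 ≈ 2 → gap ≈ 18. Next-largest (arm-E) is only ≈ 12.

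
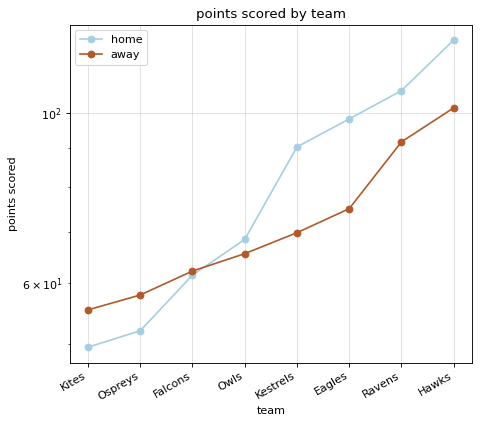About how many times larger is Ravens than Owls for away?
≈ 1.29×

Ravens ≈ 90, Owls ≈ 70; 90/70 ≈ 1.29.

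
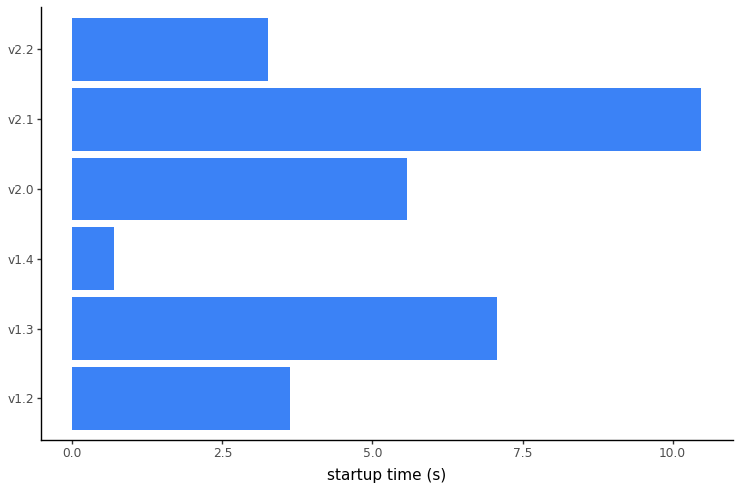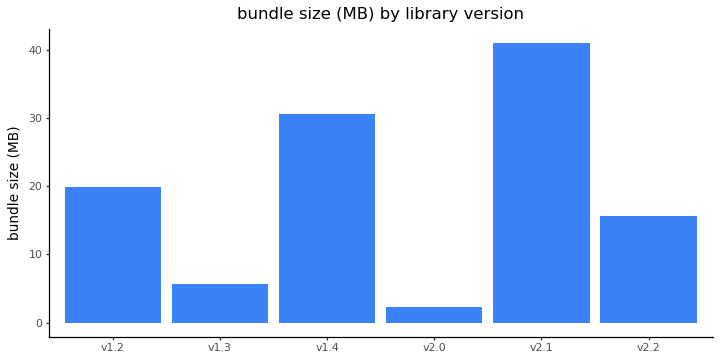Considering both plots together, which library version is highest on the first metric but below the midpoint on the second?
Chart 2 median bundle size (MB) ≈ 20; below-median library versions: v1.3, v2.0, v2.2. Among those, v1.3 has the highest startup time (s) (≈ 7).

v1.3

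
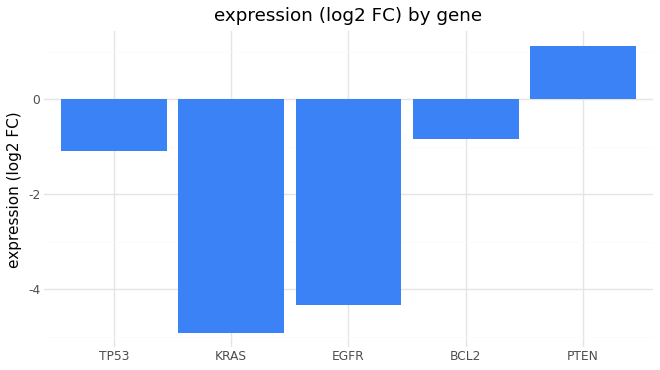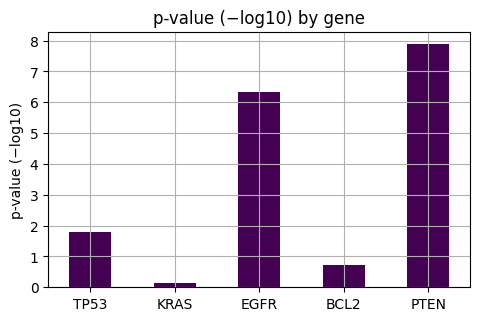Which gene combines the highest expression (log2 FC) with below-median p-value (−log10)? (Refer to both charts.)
BCL2

Chart 2 median p-value (−log10) ≈ 2; below-median genes: KRAS, BCL2. Among those, BCL2 has the highest expression (log2 FC) (≈ -0.8).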